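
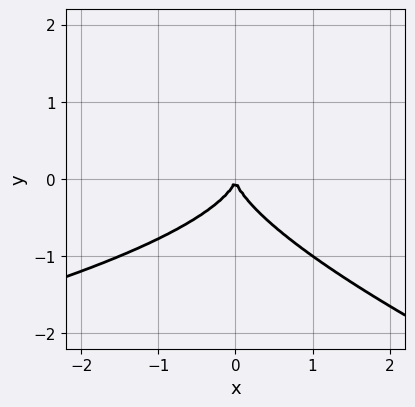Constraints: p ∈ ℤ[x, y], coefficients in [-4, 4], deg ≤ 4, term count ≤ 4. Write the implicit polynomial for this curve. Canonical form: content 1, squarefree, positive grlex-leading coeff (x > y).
x*y^2 + 3*y^3 + 2*x^2

1. Degree: no degree-2 curve has this shape, so deg p = 3.
2. Against the integer gridlines: it meets the x-axis at x = 0 (among the integer gridlines); it meets the y-axis at y = 0 (among the integer gridlines).
3. Together with the visible shape, these determine p as stated.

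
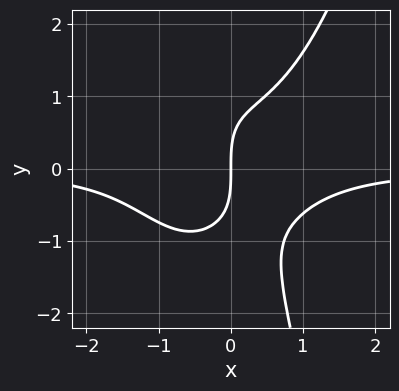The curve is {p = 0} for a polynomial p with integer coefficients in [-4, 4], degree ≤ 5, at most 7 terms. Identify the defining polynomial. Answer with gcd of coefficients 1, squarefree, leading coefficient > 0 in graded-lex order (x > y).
3*x^3*y + x^2*y - 2*x*y^2 - y^3 + 3*x

(a) deg p = 4.
(b) From the axis intercepts and sections: one x-axis crossing is at x = 0; it meets the y-axis at y = 0 (among the integer gridlines).
(c) Matching integer coefficients to the picture gives p.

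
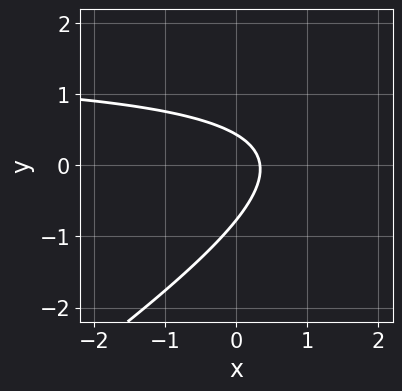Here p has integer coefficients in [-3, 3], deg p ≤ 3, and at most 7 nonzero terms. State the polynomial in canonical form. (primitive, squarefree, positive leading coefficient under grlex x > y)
1. The degree is 2 — a generic line meets the curve in up to 2 points.
2. Solving for integer coefficients yields p as stated.

2*x*y - 3*y^2 - 3*x - y + 1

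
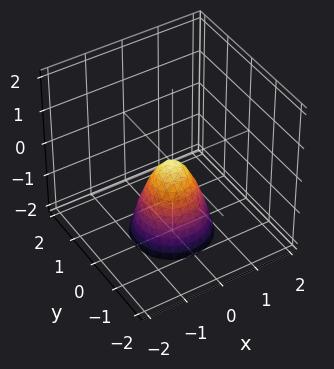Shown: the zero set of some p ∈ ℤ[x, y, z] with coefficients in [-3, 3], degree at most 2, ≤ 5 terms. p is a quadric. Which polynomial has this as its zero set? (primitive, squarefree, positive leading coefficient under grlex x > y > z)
First, deg p = 2. A single bowl opening along one axis; a quadric.
Next, by symmetry, the z-axis is an axis of rotation, so x and y enter only as x² + y².
Next, from the visible intercepts: it crosses the x-axis at the gridline x = 0; a circular section at z = -1 has radius between 0 and 1.
Finally, fitting integer coefficients to these (and the overall shape) gives p.

2*x^2 + 2*y^2 + z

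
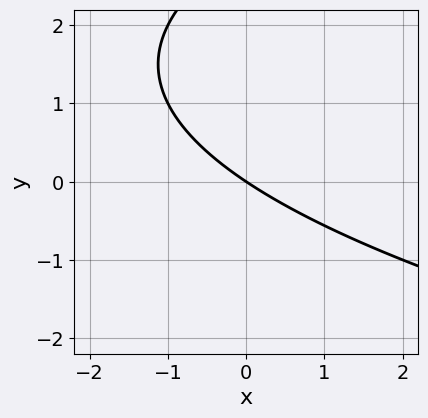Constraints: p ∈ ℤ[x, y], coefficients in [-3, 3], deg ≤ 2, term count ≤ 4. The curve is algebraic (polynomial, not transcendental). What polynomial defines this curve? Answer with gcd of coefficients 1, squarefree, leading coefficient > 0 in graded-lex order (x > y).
y^2 - 2*x - 3*y

1. Degree: no degree-1 curve has this shape, so deg p = 2.
2. Checking where it meets the axes: one y-axis crossing is at y = 0; it meets the x-axis at x = 0 (among the integer gridlines).
3. Solving for integer coefficients yields p as stated.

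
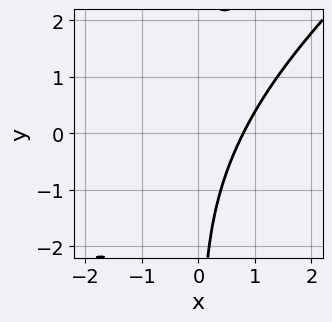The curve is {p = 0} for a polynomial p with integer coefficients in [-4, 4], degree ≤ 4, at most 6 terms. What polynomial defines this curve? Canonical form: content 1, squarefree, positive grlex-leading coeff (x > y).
2*x^3 - 3*x^2*y + x*y^2 - 1

The degree is 3 — the shape is more complex than any degree-2 curve.
Reading off the gridlines: the curve avoids every integer y-axis point in the box.
Fitting integer coefficients to these (and the overall shape) gives p.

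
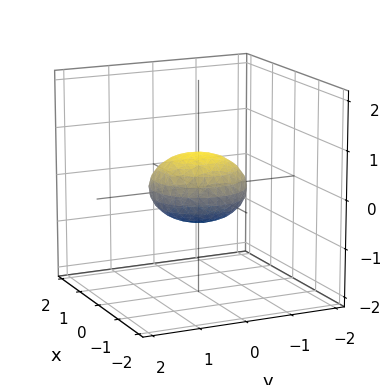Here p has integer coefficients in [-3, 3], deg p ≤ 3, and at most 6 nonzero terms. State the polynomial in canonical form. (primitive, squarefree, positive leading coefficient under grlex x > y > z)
1. deg p = 2. Bounded and convex; a quadric.
2. Symmetries: it's symmetric under z → −z, forcing even powers of z; the z-axis is an axis of rotation, so x and y enter only as x² + y².
3. From the visible intercepts: a circular section at z = 0 has radius exactly 1; among the integer gridlines, it crosses the x-axis at x ∈ {-1, 1}; the y-axis gridline crossings are at y ∈ {-1, 1}.
4. Assembling these constraints gives the stated polynomial.

x^2 + y^2 + 2*z^2 - 1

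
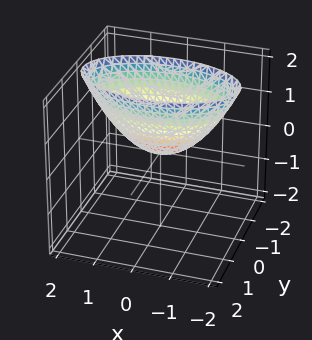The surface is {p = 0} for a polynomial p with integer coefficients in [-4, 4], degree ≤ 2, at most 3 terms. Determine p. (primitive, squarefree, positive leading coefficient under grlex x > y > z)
First, degree: a paraboloid; a quadric, so deg p = 2.
Next, symmetries: it's symmetric under y → −y, forcing even powers of y; mirror symmetry x ↦ −x ⇒ only even powers of x.
Then, observable constraints: one x-axis crossing is at x = 0; it meets the y-axis at y = 0 (among the integer gridlines).
Finally, putting this together gives p.

x^2 + 3*y^2 - 2*z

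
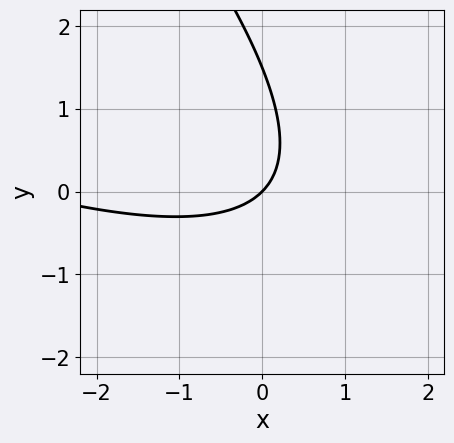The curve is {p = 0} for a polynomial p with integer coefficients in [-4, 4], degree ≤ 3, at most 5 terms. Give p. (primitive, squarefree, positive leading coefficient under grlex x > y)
x^2 + 3*x*y + 2*y^2 + 3*x - 3*y

First, degree: a generic line meets the curve in up to 2 points, so deg p = 2.
Then, from the axis intercepts and sections: it meets the x-axis at x = 0 (among the integer gridlines); it crosses the y-axis at the gridline y = 0.
Finally, putting this together gives p.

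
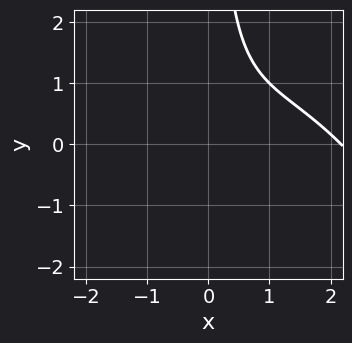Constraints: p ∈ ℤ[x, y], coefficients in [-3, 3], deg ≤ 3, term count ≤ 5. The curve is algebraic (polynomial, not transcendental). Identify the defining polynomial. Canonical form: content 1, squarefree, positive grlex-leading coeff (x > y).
x^3 - 2*x^2 + 3*x*y + x - 3

First, the degree is 3 — a generic line meets the curve in up to 3 points.
Next, observable constraints: it misses every integer gridline on the y-axis; no x-intercept at any integer in the box.
Finally, these observations pin down the coefficients.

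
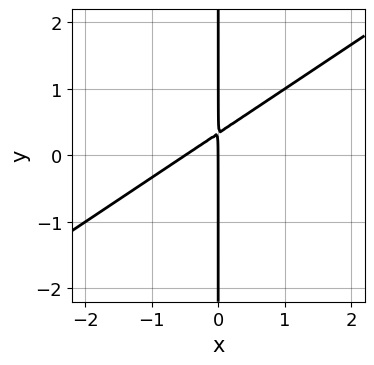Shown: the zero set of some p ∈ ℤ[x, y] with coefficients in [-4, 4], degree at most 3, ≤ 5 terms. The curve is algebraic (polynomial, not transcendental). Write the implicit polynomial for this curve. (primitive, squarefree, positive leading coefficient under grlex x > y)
1. deg p = 2. No degree-1 curve has this shape.
2. From the axis intercepts and sections: the visible y-axis segment lies entirely on the curve; one x-axis crossing is at x = 0.
3. Fitting integer coefficients to these (and the overall shape) gives p.

2*x^2 - 3*x*y + x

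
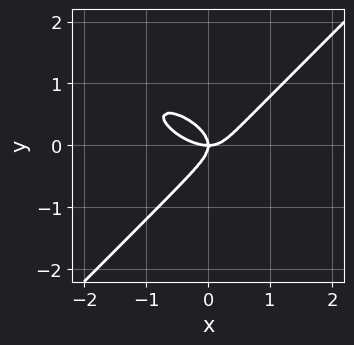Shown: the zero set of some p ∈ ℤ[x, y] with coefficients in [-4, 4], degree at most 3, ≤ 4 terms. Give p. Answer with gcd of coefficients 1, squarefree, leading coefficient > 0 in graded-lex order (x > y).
x^3 + x^2*y - 2*y^3 - x*y

(a) deg p = 3. A generic line meets the curve in up to 3 points.
(b) Observable constraints: one x-axis crossing is at x = 0; one y-axis crossing is at y = 0.
(c) Together with the visible shape, these determine p as stated.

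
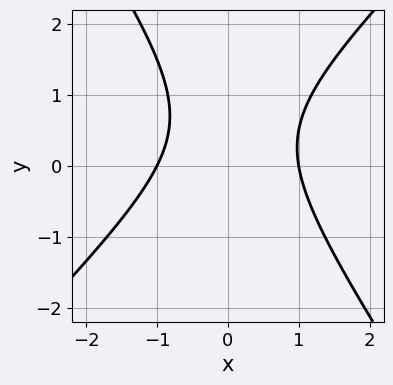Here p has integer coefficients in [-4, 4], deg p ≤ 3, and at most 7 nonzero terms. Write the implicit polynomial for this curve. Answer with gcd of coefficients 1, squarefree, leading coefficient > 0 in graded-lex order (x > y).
The degree is 2 — a generic line meets the curve in up to 2 points.
From the axis intercepts and sections: the curve avoids every integer y-axis point in the box; the x-axis gridline crossings are at x ∈ {-1, 1}.
The integer polynomial consistent with all of this is the stated p.

3*x^2 - x*y - 2*y^2 + 2*y - 3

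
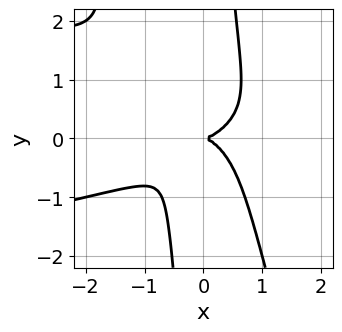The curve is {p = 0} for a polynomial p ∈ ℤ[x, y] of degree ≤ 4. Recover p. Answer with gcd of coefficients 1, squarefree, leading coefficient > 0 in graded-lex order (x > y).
3*x^2*y^2 + x*y^3 + 2*x^3 - x^2*y - 2*y^2

First, deg p = 4.
Then, from the axis intercepts and sections: it crosses the x-axis at the gridline x = 0; it meets the y-axis at y = 0 (among the integer gridlines).
Finally, the integer polynomial consistent with all of this is the stated p.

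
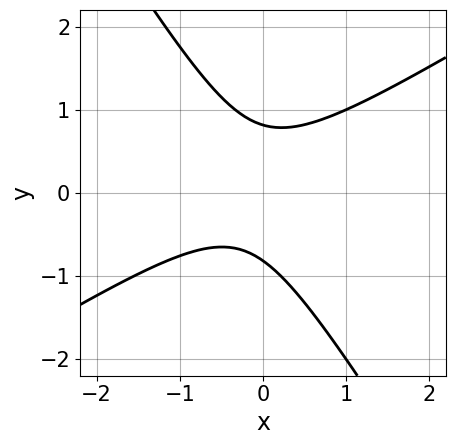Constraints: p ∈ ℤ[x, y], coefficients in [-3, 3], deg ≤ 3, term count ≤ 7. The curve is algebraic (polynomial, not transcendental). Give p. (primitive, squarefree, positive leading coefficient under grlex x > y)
3*x^2 - 3*x*y - 3*y^2 + x + 2

The degree is 2 — the shape is more complex than any degree-1 curve.
Observable constraints: no x-intercept at any integer in the box.
These observations pin down the coefficients.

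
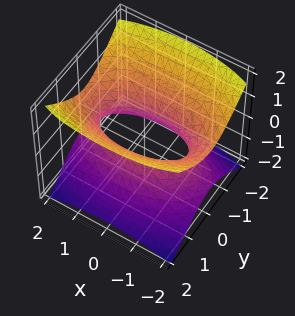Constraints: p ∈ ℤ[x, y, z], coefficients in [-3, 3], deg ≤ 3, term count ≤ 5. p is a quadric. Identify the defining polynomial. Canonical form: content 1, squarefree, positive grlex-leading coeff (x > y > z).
x^2 + 3*y^2 - 3*z^2 - 2

First, deg p = 2.
Next, symmetries: mirror symmetry y ↦ −y ⇒ only even powers of y; the z ↦ −z reflection is a symmetry, so z appears only in even powers; it's symmetric under x → −x, forcing even powers of x.
Next, from the visible intercepts: no z-intercept at any integer in the box.
Finally, fitting integer coefficients to these (and the overall shape) gives p.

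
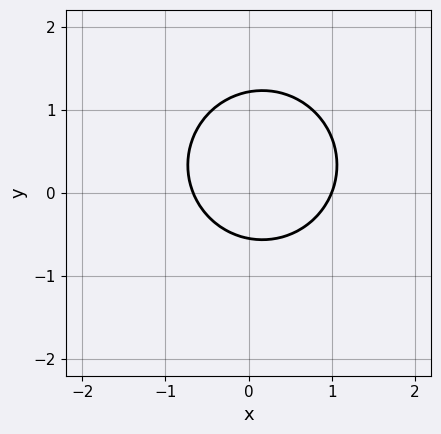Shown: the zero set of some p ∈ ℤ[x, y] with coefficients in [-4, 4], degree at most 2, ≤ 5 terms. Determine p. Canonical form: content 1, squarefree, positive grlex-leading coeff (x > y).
3*x^2 + 3*y^2 - x - 2*y - 2

The degree is 2 — the shape is more complex than any degree-1 curve.
Checking where it meets the axes: one x-axis crossing is at x = 1.
Assembling these constraints gives the stated polynomial.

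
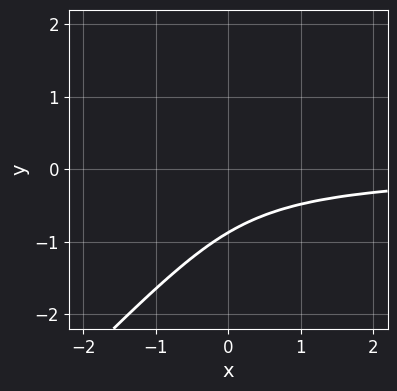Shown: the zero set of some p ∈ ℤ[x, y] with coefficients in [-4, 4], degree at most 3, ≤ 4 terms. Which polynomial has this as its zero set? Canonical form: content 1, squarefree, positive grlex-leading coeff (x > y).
3*x*y^2 - 3*y^3 - 2*x*y - 2

The degree is 3 — a generic line meets the curve in up to 3 points.
Checking where it meets the axes: the curve avoids every integer x-axis point in the box.
Solving for integer coefficients yields p as stated.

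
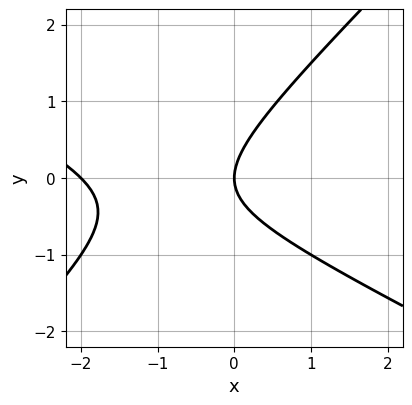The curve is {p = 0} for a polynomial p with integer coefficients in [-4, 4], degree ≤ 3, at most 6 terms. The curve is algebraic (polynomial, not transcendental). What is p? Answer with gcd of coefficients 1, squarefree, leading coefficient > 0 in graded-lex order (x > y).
x^2 + x*y - 2*y^2 + 2*x

1. Degree: the shape is more complex than any degree-1 curve, so deg p = 2.
2. From the axis intercepts and sections: one y-axis crossing is at y = 0; among the integer gridlines, it crosses the x-axis at x ∈ {-2, 0}.
3. Together with the visible shape, these determine p as stated.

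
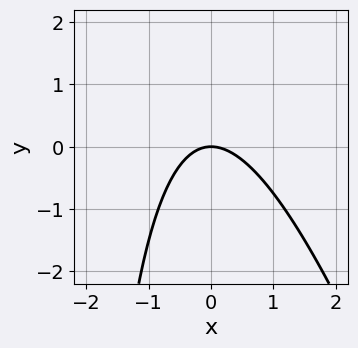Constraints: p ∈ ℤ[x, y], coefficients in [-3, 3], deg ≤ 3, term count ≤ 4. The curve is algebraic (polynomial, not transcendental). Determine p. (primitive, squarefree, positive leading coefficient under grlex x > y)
3*x^2 + x*y + 3*y

Degree: the shape is more complex than any degree-1 curve, so deg p = 2.
Reading off the gridlines: it crosses the y-axis at the gridline y = 0; one x-axis crossing is at x = 0.
Solving for integer coefficients yields p as stated.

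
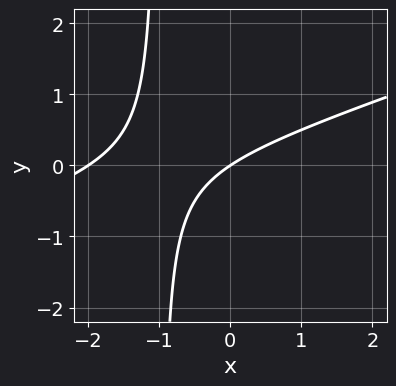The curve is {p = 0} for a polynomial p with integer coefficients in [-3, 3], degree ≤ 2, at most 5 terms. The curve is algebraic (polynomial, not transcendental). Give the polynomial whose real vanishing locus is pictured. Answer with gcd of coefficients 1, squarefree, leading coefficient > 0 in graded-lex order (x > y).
First, the degree is 2 — no degree-1 curve has this shape.
Next, from the axis intercepts and sections: among the integer gridlines, it crosses the x-axis at x ∈ {-2, 0}; it crosses the y-axis at the gridline y = 0.
Finally, the integer polynomial consistent with all of this is the stated p.

x^2 - 3*x*y + 2*x - 3*y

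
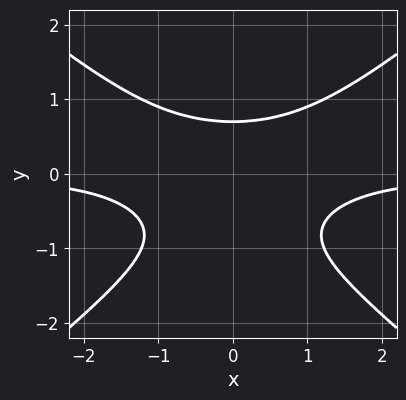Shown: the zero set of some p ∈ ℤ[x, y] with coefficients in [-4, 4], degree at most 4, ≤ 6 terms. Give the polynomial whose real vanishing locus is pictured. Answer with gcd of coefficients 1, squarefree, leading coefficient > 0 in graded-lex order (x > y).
2*x^2*y - 3*y^3 - 2*y^2 + 2

First, degree: no degree-2 curve has this shape, so deg p = 3.
Then, symmetries: the x ↦ −x reflection is a symmetry, so x appears only in even powers.
Then, checking where it meets the axes: the curve avoids every integer x-axis point in the box.
Finally, the integer polynomial consistent with all of this is the stated p.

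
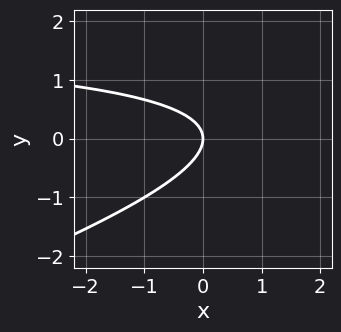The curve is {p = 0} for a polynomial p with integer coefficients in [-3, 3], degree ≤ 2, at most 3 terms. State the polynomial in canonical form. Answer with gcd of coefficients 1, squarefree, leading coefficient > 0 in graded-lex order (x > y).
x*y - 3*y^2 - 2*x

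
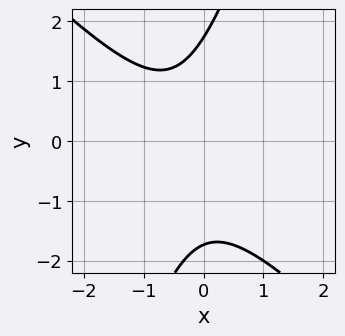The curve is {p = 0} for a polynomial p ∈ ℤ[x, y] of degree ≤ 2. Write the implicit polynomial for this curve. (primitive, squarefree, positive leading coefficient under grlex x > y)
3*x^2 + 2*x*y - y^2 + 2*x + 3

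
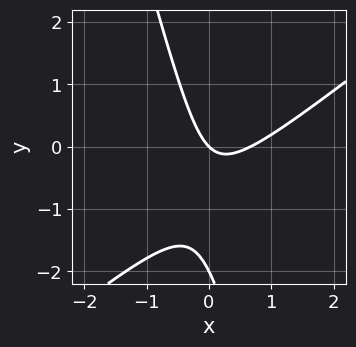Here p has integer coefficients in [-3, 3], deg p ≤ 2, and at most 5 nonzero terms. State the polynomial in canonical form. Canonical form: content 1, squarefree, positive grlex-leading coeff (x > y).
3*x^2 - 3*x*y - y^2 - 2*x - 2*y

First, deg p = 2. A generic line meets the curve in up to 2 points.
Then, observable constraints: among the integer gridlines, it crosses the y-axis at y ∈ {-2, 0}; it meets the x-axis at x = 0 (among the integer gridlines).
Finally, solving for integer coefficients yields p as stated.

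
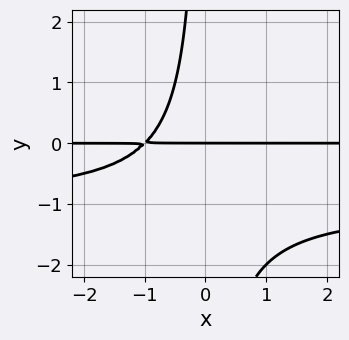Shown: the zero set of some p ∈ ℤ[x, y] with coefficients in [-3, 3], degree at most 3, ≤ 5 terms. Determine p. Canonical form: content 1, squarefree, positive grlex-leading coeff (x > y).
deg p = 3. No degree-2 curve has this shape.
Checking where it meets the axes: one y-axis crossing is at y = 0; every point of the x-axis in the box is on the curve.
The integer polynomial consistent with all of this is the stated p.

x*y^2 + x*y + y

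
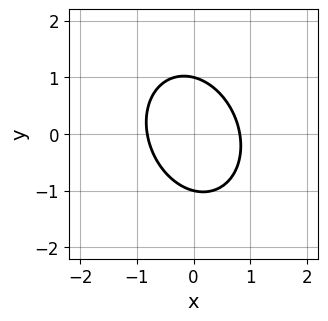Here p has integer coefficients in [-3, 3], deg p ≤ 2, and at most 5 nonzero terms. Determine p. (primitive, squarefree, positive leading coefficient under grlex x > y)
First, the degree is 2 — the shape is more complex than any degree-1 curve.
Next, reading off the gridlines: among the integer gridlines, it crosses the y-axis at y ∈ {-1, 1}.
Finally, fitting integer coefficients to these (and the overall shape) gives p.

3*x^2 + x*y + 2*y^2 - 2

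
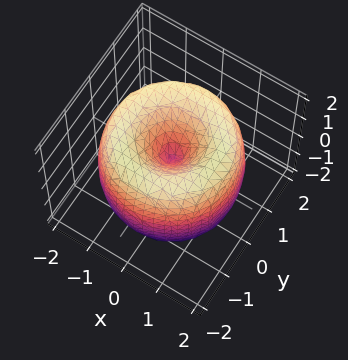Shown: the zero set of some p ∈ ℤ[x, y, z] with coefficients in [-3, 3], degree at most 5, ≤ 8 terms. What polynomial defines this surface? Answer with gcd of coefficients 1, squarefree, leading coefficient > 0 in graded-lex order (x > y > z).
x^4 + 2*x^2*y^2 + y^4 - 3*x^2 - 3*y^2 + z^2

First, the degree is 4 — the shape is more complex than any degree-3 surface.
Next, symmetry: every cross-section ⟂ z is a circle, so x, y appear only via x² + y².
Next, from the visible intercepts: one y-axis crossing is at y = 0; a circular section at z = 0 has radius between 1 and 2; it crosses the x-axis at the gridline x = 0.
Finally, matching integer coefficients to the picture gives p.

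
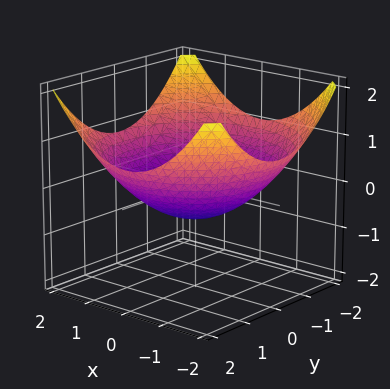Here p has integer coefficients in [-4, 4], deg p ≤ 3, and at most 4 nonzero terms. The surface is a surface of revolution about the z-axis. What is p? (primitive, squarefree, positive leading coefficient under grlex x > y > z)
x^2 + y^2 - 3*z - 2

(a) Degree: the shape is more complex than any degree-1 surface, so deg p = 2.
(b) By symmetry, the surface is invariant under rotation about z: p = q(x² + y², z).
(c) Observable constraints: a circular section at z = 0 has radius between 1 and 2.
(d) Solving for integer coefficients yields p as stated.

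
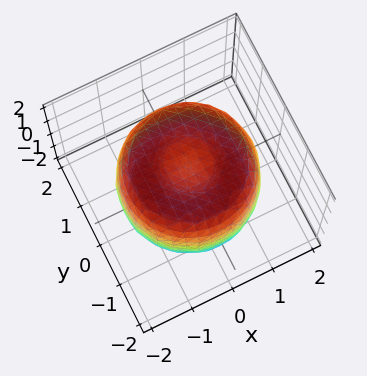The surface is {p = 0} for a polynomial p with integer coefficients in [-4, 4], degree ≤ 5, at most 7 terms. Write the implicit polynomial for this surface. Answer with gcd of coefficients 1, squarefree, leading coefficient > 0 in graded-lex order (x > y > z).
The degree is 4 — no degree-3 surface has this shape.
Symmetries: the z-axis is an axis of rotation, so x and y enter only as x² + y².
Against the integer gridlines: among the integer gridlines, it crosses the z-axis at z ∈ {-1, 1}; a circular section at z = 1 has radius between 1 and 2.
These observations pin down the coefficients.

x^4 + 2*x^2*y^2 + y^4 - 2*x^2 - 2*y^2 + z^2 - 1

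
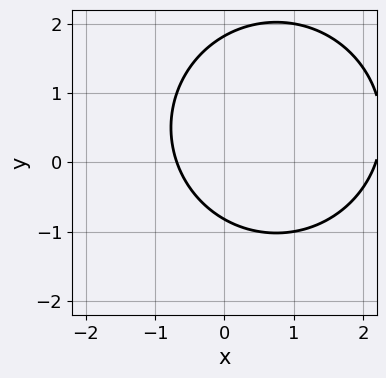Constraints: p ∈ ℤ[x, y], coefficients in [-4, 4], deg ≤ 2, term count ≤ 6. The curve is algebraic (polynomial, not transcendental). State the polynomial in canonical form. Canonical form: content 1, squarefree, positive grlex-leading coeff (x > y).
2*x^2 + 2*y^2 - 3*x - 2*y - 3

deg p = 2.
Matching integer coefficients to the picture gives p.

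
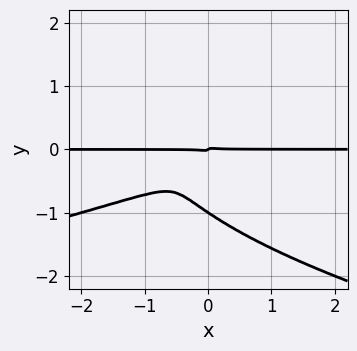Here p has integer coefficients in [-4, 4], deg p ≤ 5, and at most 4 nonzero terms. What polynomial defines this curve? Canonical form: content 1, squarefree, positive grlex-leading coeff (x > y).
(a) deg p = 4. No degree-3 curve has this shape.
(b) From the visible intercepts: the y-axis gridline crossings are at y ∈ {-1, 0}; every point of the x-axis in the box is on the curve.
(c) These observations pin down the coefficients.

3*y^4 + x^2*y - 2*x*y^2 + 3*y^3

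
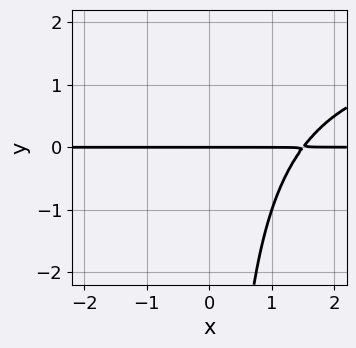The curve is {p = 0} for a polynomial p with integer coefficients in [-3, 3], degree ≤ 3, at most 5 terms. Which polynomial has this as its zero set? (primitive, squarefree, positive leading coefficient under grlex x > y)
First, degree: a generic line meets the curve in up to 3 points, so deg p = 3.
Next, from the axis intercepts and sections: it meets the y-axis at y = 0 (among the integer gridlines); the visible x-axis segment lies entirely on the curve.
Finally, solving for integer coefficients yields p as stated.

x*y^2 - 2*x*y + 3*y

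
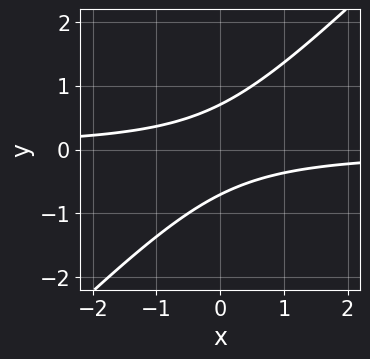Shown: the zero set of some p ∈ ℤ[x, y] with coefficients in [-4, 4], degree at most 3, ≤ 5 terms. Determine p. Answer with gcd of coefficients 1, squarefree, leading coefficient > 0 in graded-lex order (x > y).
deg p = 2.
Against the integer gridlines: the curve avoids every integer x-axis point in the box.
Together with the visible shape, these determine p as stated.

2*x*y - 2*y^2 + 1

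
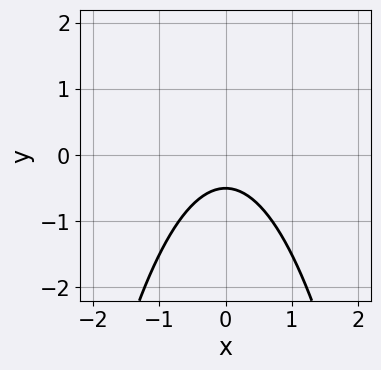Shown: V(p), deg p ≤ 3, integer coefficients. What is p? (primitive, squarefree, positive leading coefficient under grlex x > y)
2*x^2 + 2*y + 1

Degree: the shape is more complex than any degree-1 curve, so deg p = 2.
Symmetries: mirror symmetry x ↦ −x ⇒ only even powers of x.
Against the integer gridlines: the curve avoids every integer x-axis point in the box.
The integer polynomial consistent with all of this is the stated p.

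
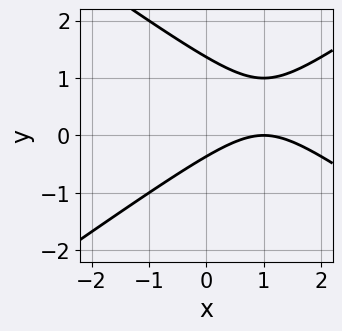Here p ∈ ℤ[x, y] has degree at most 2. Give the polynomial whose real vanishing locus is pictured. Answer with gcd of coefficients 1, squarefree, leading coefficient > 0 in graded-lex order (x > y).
1. deg p = 2. A generic line meets the curve in up to 2 points.
2. From the visible intercepts: it meets the x-axis at x = 1 (among the integer gridlines).
3. Fitting integer coefficients to these (and the overall shape) gives p.

x^2 - 2*y^2 - 2*x + 2*y + 1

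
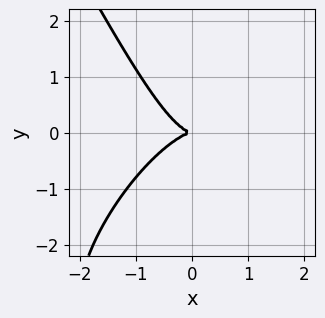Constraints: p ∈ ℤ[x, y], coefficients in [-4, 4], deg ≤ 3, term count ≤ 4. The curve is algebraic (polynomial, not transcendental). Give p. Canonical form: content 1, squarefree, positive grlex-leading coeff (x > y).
Degree: a generic line meets the curve in up to 3 points, so deg p = 3.
From the axis intercepts and sections: it crosses the x-axis at the gridline x = 0; it meets the y-axis at y = 0 (among the integer gridlines).
Matching integer coefficients to the picture gives p.

3*x^3 - 2*x^2*y + y^3 + 3*y^2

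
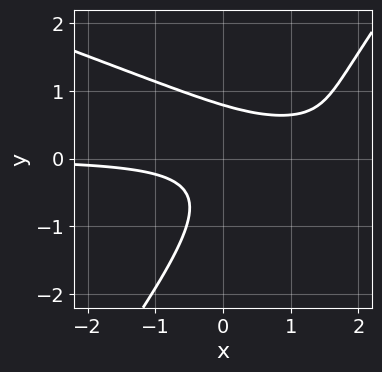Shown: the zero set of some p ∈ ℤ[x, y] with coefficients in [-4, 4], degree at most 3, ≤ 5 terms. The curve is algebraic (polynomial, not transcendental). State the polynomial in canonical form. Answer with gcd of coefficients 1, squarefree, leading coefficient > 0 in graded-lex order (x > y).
Degree: a generic line meets the curve in up to 3 points, so deg p = 3.
Against the integer gridlines: it misses every integer gridline on the x-axis.
These observations pin down the coefficients.

x^2*y + 2*x*y^2 - 2*y^3 - 3*x*y + 1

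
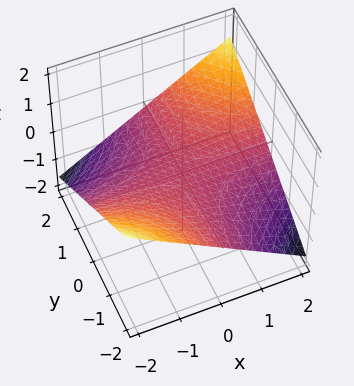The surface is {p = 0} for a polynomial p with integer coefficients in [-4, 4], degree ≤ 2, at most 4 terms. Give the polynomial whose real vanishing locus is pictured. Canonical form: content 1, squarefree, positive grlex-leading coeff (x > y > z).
(a) deg p = 2. A saddle surface; a quadric.
(b) Checking where it meets the axes: it crosses the z-axis at the gridline z = 0; the visible y-axis segment lies entirely on the surface; the visible x-axis segment lies entirely on the surface.
(c) Solving for integer coefficients yields p as stated.

x*y - 3*z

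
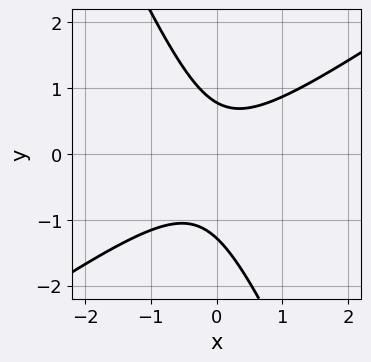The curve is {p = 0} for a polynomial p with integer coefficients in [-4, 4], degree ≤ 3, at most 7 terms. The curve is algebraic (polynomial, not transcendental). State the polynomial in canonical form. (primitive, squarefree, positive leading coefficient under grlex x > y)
3*x^2 - 3*x*y - 2*y^2 - y + 2

1. deg p = 2. The shape is more complex than any degree-1 curve.
2. Observable constraints: the curve avoids every integer x-axis point in the box.
3. These observations pin down the coefficients.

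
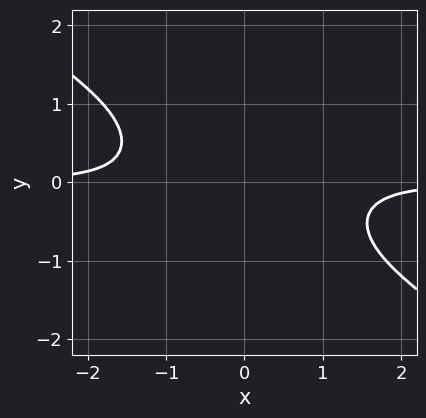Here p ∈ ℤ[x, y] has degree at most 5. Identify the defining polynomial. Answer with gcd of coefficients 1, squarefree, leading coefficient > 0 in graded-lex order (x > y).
1. deg p = 4.
2. Against the integer gridlines: the curve avoids every integer y-axis point in the box; no x-intercept at any integer in the box.
3. Assembling these constraints gives the stated polynomial.

2*x^3*y + 3*x^2*y^2 + 2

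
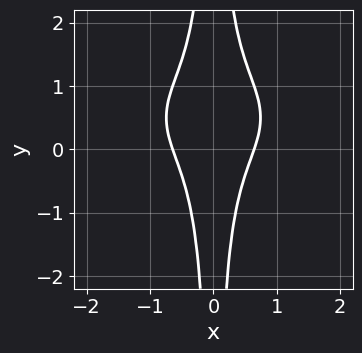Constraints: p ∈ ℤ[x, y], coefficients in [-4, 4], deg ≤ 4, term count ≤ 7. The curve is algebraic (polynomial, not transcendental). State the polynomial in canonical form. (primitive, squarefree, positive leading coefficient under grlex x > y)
x^4 + 3*x^2*y^2 - 3*x^2*y + 2*x^2 - 1

First, deg p = 4. No degree-3 curve has this shape.
Next, symmetries: the x ↦ −x reflection is a symmetry, so x appears only in even powers.
Then, from the axis intercepts and sections: it misses every integer gridline on the y-axis.
Finally, matching integer coefficients to the picture gives p.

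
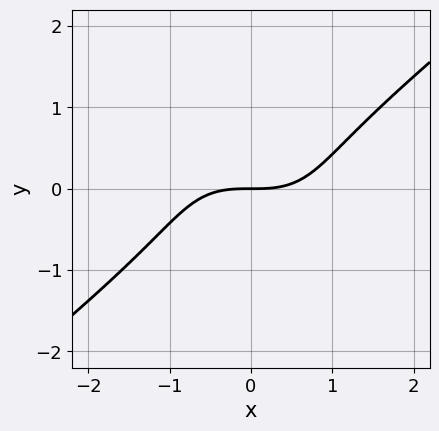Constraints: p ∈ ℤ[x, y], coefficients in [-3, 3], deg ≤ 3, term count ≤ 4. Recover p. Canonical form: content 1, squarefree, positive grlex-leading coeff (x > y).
1. deg p = 3. The shape is more complex than any degree-2 curve.
2. From the visible intercepts: it crosses the x-axis at the gridline x = 0; it meets the y-axis at y = 0 (among the integer gridlines).
3. The integer polynomial consistent with all of this is the stated p.

x^3 - 2*y^3 - 2*y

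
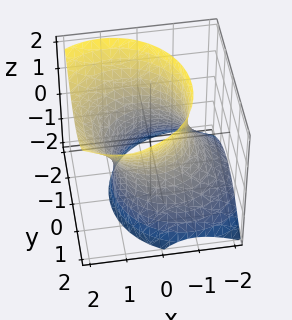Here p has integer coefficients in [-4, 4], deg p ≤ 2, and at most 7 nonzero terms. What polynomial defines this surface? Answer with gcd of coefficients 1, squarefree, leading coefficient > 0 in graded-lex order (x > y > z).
(a) Degree: a generic line meets the surface in up to 2 points, so deg p = 2.
(b) From the visible intercepts: it misses every integer gridline on the z-axis.
(c) These observations pin down the coefficients.

2*x^2 - 2*x*z + 2*y^2 - z^2 - 3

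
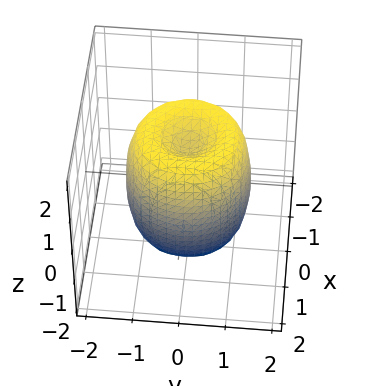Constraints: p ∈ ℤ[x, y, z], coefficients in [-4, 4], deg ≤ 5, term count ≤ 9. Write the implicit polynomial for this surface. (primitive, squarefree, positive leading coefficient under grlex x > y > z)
1. deg p = 4. A generic line meets the surface in up to 4 points.
2. By symmetry, every cross-section ⟂ z is a circle, so x, y appear only via x² + y².
3. Reading off the gridlines: a circular section at z = 0 has radius between 1 and 2; among the integer gridlines, it crosses the z-axis at z ∈ {-1, 1}.
4. Solving for integer coefficients yields p as stated.

2*x^4 + 4*x^2*y^2 + 2*y^4 - 3*x^2 - 3*y^2 + z^2 - 1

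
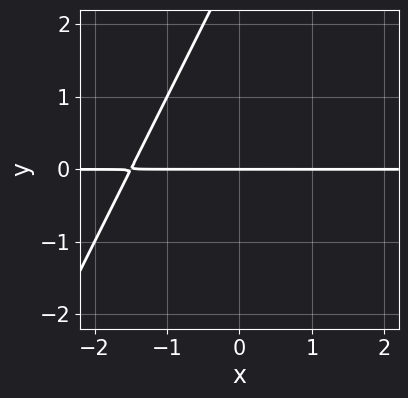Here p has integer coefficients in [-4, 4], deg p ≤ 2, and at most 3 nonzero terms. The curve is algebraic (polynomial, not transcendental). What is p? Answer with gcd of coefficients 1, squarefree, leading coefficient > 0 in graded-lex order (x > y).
2*x*y - y^2 + 3*y

(a) The degree is 2 — a generic line meets the curve in up to 2 points.
(b) From the axis intercepts and sections: it crosses the y-axis at the gridline y = 0; every point of the x-axis in the box is on the curve.
(c) Assembling these constraints gives the stated polynomial.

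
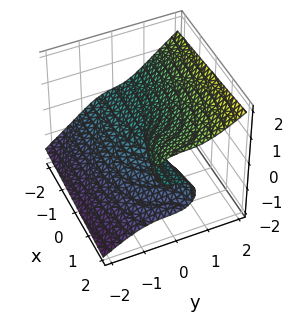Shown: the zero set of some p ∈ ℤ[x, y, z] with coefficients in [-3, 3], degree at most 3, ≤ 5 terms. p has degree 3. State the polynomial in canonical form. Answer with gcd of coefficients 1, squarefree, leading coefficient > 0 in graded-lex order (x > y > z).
Degree: no degree-2 surface has this shape, so deg p = 3.
Observable constraints: one y-axis crossing is at y = 0; the visible x-axis segment lies entirely on the surface; one z-axis crossing is at z = 0.
Solving for integer coefficients yields p as stated.

3*y^3 - 2*y^2*z - 3*z^3 + 2*x*z + y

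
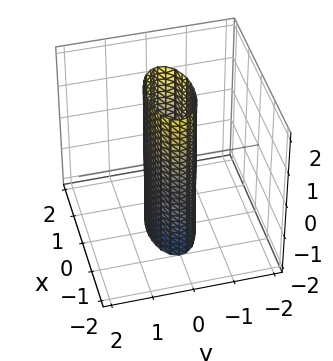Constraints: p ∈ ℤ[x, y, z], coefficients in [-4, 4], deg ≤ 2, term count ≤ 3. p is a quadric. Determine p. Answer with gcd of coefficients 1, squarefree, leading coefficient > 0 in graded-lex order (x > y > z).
(a) Degree: constant cross-section along one axis; a quadric, so deg p = 2.
(b) Symmetries: it's symmetric under z → −z, forcing even powers of z; the y ↦ −y reflection is a symmetry, so y appears only in even powers; it's symmetric under x → −x, forcing even powers of x.
(c) Observable constraints: the surface avoids every integer z-axis point in the box; the x-axis gridline crossings are at x ∈ {-1, 1}.
(d) These observations pin down the coefficients.

x^2 + 3*y^2 - 1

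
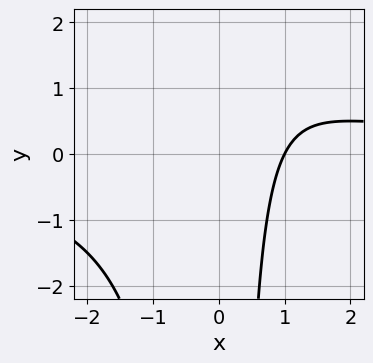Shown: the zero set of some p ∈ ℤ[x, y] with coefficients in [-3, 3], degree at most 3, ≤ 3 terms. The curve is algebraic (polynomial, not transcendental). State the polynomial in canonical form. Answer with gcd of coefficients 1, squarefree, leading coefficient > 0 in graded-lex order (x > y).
deg p = 3. A generic line meets the curve in up to 3 points.
From the axis intercepts and sections: it misses every integer gridline on the y-axis; it crosses the x-axis at the gridline x = 1.
These observations pin down the coefficients.

x^2*y - 2*x + 2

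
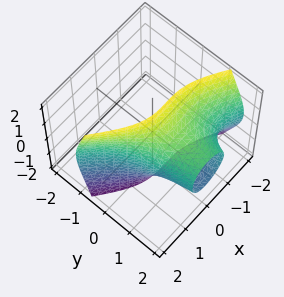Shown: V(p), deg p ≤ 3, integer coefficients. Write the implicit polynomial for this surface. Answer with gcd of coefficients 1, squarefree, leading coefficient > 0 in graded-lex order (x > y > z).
2*x^3 + 3*x^2*y + 2*y*z^2 - 3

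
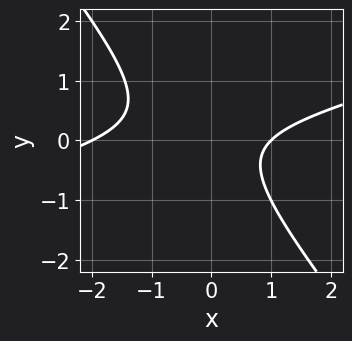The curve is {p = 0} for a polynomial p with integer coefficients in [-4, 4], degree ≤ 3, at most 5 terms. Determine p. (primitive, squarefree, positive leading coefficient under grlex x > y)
1. deg p = 2. The shape is more complex than any degree-1 curve.
2. Reading off the gridlines: among the integer gridlines, it crosses the x-axis at x ∈ {-2, 1}; no y-intercept at any integer in the box.
3. Matching integer coefficients to the picture gives p.

x^2 - 3*x*y - 3*y^2 + x - 2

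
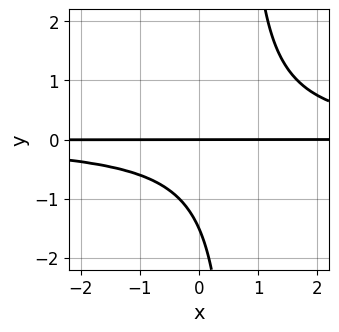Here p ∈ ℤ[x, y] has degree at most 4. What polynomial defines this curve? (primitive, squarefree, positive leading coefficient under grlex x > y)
First, degree: a generic line meets the curve in up to 3 points, so deg p = 3.
Next, reading off the gridlines: every point of the x-axis in the box is on the curve; it meets the y-axis at y = 0 (among the integer gridlines).
Finally, these observations pin down the coefficients.

3*x*y^2 - 2*y^2 - 3*y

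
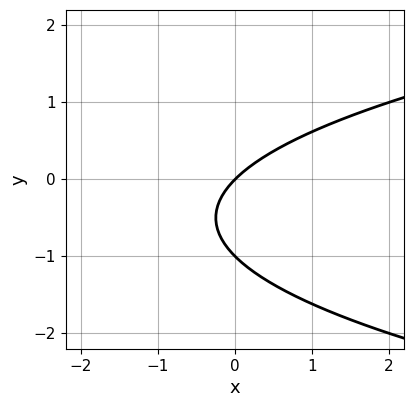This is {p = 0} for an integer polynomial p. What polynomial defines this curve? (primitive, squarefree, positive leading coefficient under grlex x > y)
deg p = 2. A generic line meets the curve in up to 2 points.
Reading off the gridlines: one x-axis crossing is at x = 0; the y-axis gridline crossings are at y ∈ {-1, 0}.
These observations pin down the coefficients.

y^2 - x + y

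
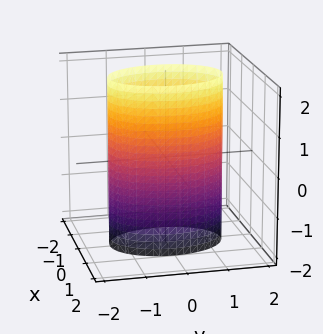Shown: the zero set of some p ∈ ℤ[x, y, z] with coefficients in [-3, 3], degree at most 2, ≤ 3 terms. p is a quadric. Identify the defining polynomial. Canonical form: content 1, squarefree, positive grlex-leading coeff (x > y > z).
2*x^2 + y^2 - 2

(a) The degree is 2 — constant cross-section along one axis; a quadric.
(b) Symmetries: mirror symmetry y ↦ −y ⇒ only even powers of y; mirror symmetry x ↦ −x ⇒ only even powers of x; the z ↦ −z reflection is a symmetry, so z appears only in even powers.
(c) Observable constraints: among the integer gridlines, it crosses the x-axis at x ∈ {-1, 1}; the surface avoids every integer z-axis point in the box.
(d) The integer polynomial consistent with all of this is the stated p.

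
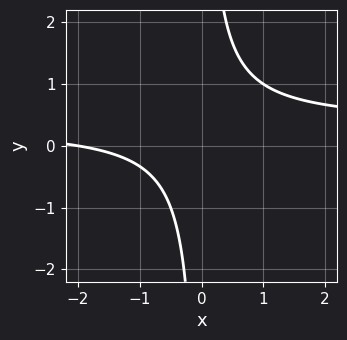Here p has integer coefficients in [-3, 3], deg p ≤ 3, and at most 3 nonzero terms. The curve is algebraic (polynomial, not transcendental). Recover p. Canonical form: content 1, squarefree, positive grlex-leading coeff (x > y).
3*x*y - x - 2

Degree: a generic line meets the curve in up to 2 points, so deg p = 2.
Against the integer gridlines: it meets the x-axis at x = -2 (among the integer gridlines); it misses every integer gridline on the y-axis.
Together with the visible shape, these determine p as stated.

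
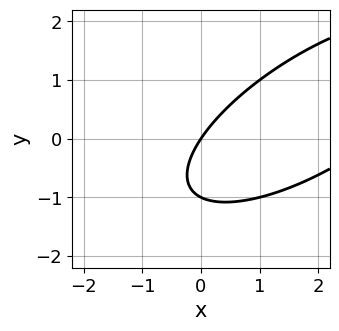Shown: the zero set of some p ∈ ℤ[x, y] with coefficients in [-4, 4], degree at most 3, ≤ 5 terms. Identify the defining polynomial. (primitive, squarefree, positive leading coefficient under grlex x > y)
x^2 - 2*x*y + 2*y^2 - 3*x + 2*y

(a) The degree is 2 — the shape is more complex than any degree-1 curve.
(b) Reading off the gridlines: one x-axis crossing is at x = 0; the y-axis gridline crossings are at y ∈ {-1, 0}.
(c) Assembling these constraints gives the stated polynomial.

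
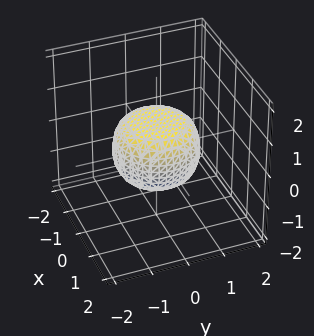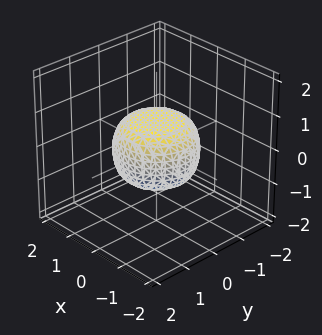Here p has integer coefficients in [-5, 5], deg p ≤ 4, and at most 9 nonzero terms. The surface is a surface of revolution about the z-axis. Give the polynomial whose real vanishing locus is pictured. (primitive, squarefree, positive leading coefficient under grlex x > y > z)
First, degree: no degree-3 surface has this shape, so deg p = 4.
Then, by symmetry, every cross-section ⟂ z is a circle, so x, y appear only via x² + y².
Then, reading off the gridlines: a circular section at z = 0 has radius between 1 and 2.
Finally, fitting integer coefficients to these (and the overall shape) gives p.

2*x^4 + 4*x^2*y^2 + 2*y^4 - x^2 - y^2 + 3*z^2 - 2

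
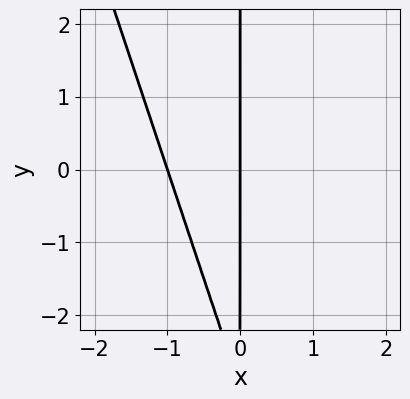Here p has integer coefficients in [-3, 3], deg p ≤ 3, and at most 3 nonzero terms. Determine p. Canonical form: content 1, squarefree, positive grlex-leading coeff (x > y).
1. Degree: the shape is more complex than any degree-1 curve, so deg p = 2.
2. Checking where it meets the axes: every point of the y-axis in the box is on the curve; the x-axis gridline crossings are at x ∈ {-1, 0}.
3. Solving for integer coefficients yields p as stated.

3*x^2 + x*y + 3*x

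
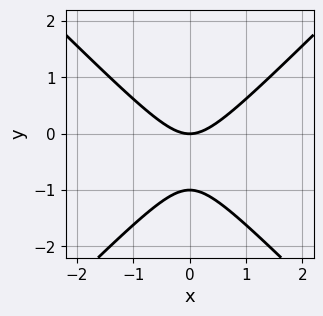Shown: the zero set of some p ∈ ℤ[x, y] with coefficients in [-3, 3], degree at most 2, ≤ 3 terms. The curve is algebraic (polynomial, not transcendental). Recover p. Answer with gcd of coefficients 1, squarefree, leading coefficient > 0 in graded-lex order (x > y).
x^2 - y^2 - y

First, deg p = 2. The shape is more complex than any degree-1 curve.
Then, symmetries: it's symmetric under x → −x, forcing even powers of x.
Next, observable constraints: among the integer gridlines, it crosses the y-axis at y ∈ {-1, 0}; one x-axis crossing is at x = 0.
Finally, the integer polynomial consistent with all of this is the stated p.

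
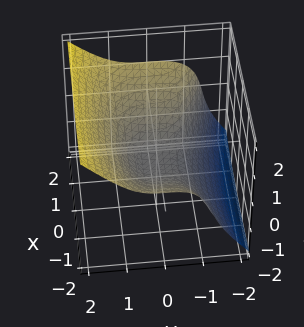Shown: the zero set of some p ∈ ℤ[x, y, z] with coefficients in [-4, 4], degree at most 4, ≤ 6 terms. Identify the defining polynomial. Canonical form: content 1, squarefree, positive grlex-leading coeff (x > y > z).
2*y^3 - 2*z^3 + x^2 + x - 3*z

First, the degree is 3 — the shape is more complex than any degree-2 surface.
Then, checking where it meets the axes: it crosses the z-axis at the gridline z = 0; one y-axis crossing is at y = 0; the x-axis gridline crossings are at x ∈ {-1, 0}.
Finally, solving for integer coefficients yields p as stated.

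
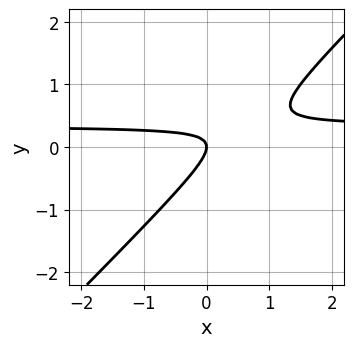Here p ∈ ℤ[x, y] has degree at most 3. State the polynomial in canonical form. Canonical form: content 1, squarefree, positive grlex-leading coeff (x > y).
3*x*y - 3*y^2 - x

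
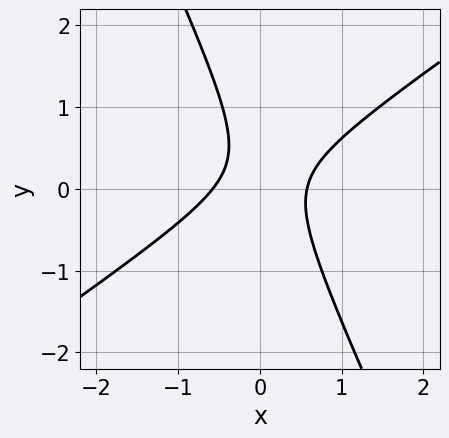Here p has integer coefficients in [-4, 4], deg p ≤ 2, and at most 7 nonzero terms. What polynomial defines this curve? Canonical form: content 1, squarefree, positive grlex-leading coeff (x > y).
3*x^2 - 3*x*y - 2*y^2 + y - 1

1. deg p = 2. No degree-1 curve has this shape.
2. From the visible intercepts: no y-intercept at any integer in the box.
3. Solving for integer coefficients yields p as stated.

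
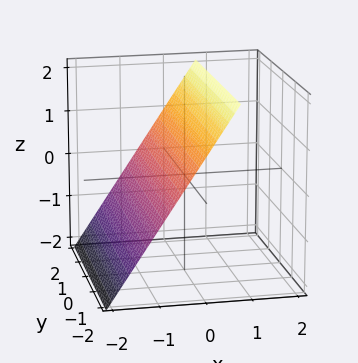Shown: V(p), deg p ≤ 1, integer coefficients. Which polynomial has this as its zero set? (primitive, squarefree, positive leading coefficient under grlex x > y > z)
3*x - 2*z + 2

(a) Degree: every cross-section is a straight line — this is a plane, so deg p = 1.
(b) Reading off the gridlines: no y-intercept at any integer in the box; one z-axis crossing is at z = 1.
(c) Matching integer coefficients to the picture gives p.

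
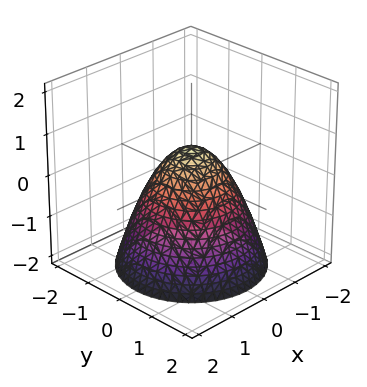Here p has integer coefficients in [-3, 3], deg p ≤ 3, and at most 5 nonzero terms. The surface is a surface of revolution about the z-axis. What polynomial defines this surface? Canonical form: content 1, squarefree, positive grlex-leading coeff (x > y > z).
1. deg p = 2. The shape is more complex than any degree-1 surface.
2. By symmetry, the surface is invariant under rotation about z: p = q(x² + y², z).
3. From the axis intercepts and sections: a circular section at z = -1 has radius between 1 and 2.
4. These observations pin down the coefficients.

3*x^2 + 3*y^2 + 3*z - 2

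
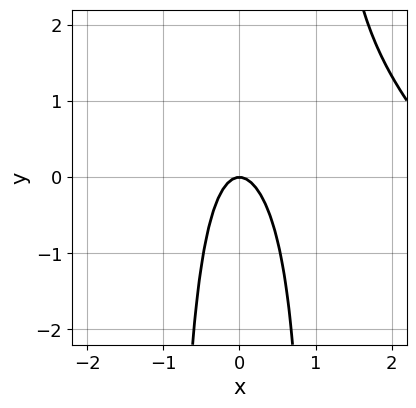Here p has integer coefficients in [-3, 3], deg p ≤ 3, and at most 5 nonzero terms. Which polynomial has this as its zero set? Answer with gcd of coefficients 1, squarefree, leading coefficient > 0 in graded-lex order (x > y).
x^3 + x^2*y - 3*x^2 - y

(a) deg p = 3.
(b) From the axis intercepts and sections: it crosses the x-axis at the gridline x = 0; it meets the y-axis at y = 0 (among the integer gridlines).
(c) These observations pin down the coefficients.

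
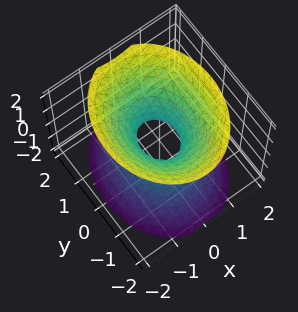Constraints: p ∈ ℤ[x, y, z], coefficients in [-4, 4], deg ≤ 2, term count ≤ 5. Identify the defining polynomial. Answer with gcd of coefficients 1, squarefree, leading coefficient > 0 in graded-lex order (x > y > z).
3*x^2 + 2*y^2 - 2*z^2 - 1

First, the degree is 2 — one connected sheet with a waist; a quadric.
Then, symmetries: the y ↦ −y reflection is a symmetry, so y appears only in even powers; mirror symmetry x ↦ −x ⇒ only even powers of x; it's symmetric under z → −z, forcing even powers of z.
Then, against the integer gridlines: the surface avoids every integer z-axis point in the box.
Finally, matching integer coefficients to the picture gives p.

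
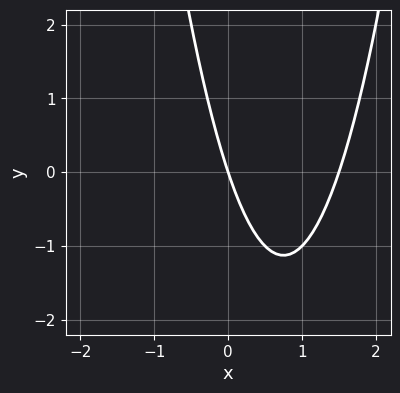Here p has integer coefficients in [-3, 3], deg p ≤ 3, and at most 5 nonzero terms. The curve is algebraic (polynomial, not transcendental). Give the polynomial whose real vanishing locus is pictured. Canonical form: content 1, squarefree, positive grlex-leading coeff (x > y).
1. Degree: no degree-1 curve has this shape, so deg p = 2.
2. Observable constraints: it crosses the x-axis at the gridline x = 0; it crosses the y-axis at the gridline y = 0.
3. The integer polynomial consistent with all of this is the stated p.

2*x^2 - 3*x - y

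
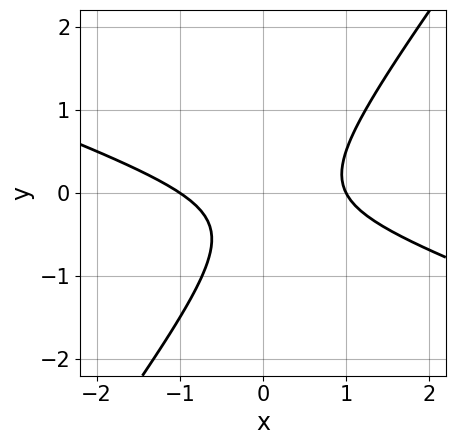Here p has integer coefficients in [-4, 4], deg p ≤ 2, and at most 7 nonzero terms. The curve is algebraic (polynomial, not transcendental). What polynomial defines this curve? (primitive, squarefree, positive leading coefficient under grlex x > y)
x^2 + 2*x*y - 2*y^2 - y - 1

1. Degree: the shape is more complex than any degree-1 curve, so deg p = 2.
2. Against the integer gridlines: among the integer gridlines, it crosses the x-axis at x ∈ {-1, 1}; it misses every integer gridline on the y-axis.
3. Solving for integer coefficients yields p as stated.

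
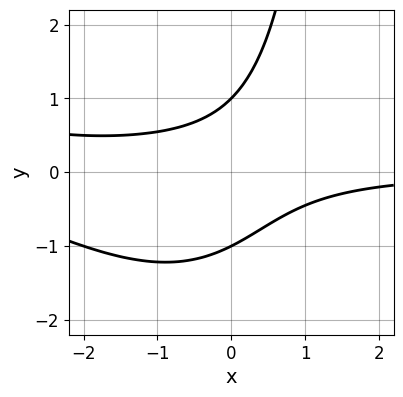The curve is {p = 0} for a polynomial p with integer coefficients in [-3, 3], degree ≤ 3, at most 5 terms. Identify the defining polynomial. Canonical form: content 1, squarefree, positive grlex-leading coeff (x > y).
x^2*y + x*y^2 + 3*x*y - 2*y^2 + 2

(a) The degree is 3 — no degree-2 curve has this shape.
(b) Against the integer gridlines: the y-axis gridline crossings are at y ∈ {-1, 1}; no x-intercept at any integer in the box.
(c) Fitting integer coefficients to these (and the overall shape) gives p.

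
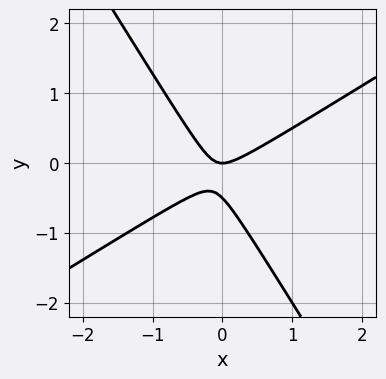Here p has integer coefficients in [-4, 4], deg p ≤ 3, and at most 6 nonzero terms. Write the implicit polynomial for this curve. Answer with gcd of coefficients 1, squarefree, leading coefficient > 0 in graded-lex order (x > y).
2*x^2 - 2*x*y - 2*y^2 - y

First, deg p = 2. A generic line meets the curve in up to 2 points.
Next, from the visible intercepts: it meets the y-axis at y = 0 (among the integer gridlines); one x-axis crossing is at x = 0.
Finally, putting this together gives p.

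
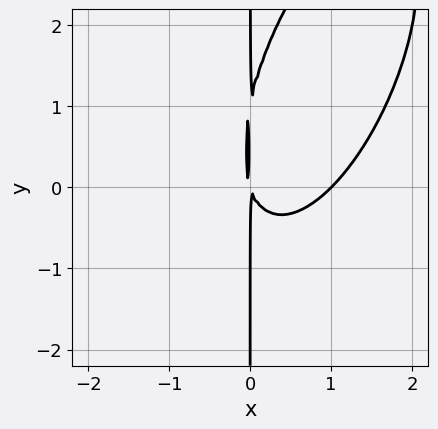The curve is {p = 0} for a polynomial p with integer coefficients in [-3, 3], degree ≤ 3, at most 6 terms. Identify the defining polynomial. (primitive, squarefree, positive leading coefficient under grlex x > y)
(a) Degree: the shape is more complex than any degree-2 curve, so deg p = 3.
(b) From the axis intercepts and sections: every point of the y-axis in the box is on the curve; it meets the x-axis at x = 1 (among the integer gridlines).
(c) Together with the visible shape, these determine p as stated.

3*x^3 - 2*x^2*y + x*y^2 - 3*x^2 - x*y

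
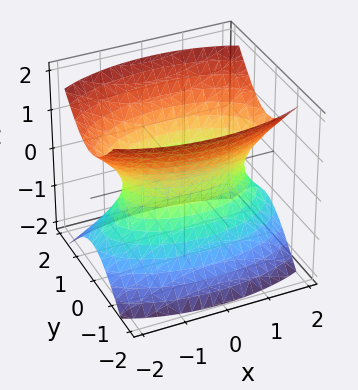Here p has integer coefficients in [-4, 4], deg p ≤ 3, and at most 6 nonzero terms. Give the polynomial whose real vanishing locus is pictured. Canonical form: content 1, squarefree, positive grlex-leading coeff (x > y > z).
First, the degree is 2 — one connected sheet with a waist; a quadric.
Then, symmetries: it's symmetric under z → −z, forcing even powers of z; mirror symmetry x ↦ −x ⇒ only even powers of x; mirror symmetry y ↦ −y ⇒ only even powers of y.
Next, checking where it meets the axes: no z-intercept at any integer in the box.
Finally, assembling these constraints gives the stated polynomial.

x^2 + 3*y^2 - 2*z^2 - 2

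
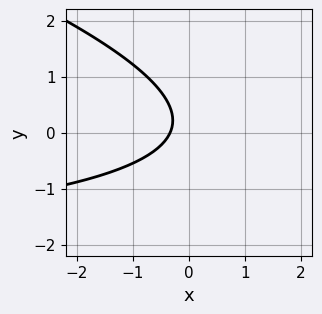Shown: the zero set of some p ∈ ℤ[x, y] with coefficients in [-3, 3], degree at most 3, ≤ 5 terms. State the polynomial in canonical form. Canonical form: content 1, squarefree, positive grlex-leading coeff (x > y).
x*y + 3*y^2 + 3*x - y + 1

First, deg p = 2.
Then, observable constraints: it misses every integer gridline on the y-axis.
Finally, solving for integer coefficients yields p as stated.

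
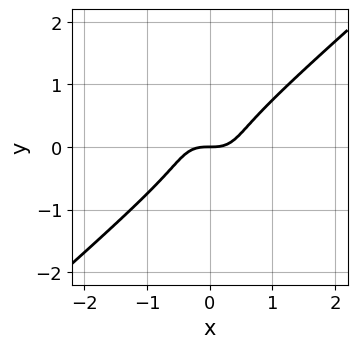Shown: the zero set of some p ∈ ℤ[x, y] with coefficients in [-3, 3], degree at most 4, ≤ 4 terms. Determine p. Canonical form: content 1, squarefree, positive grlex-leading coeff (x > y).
deg p = 3.
From the axis intercepts and sections: it meets the x-axis at x = 0 (among the integer gridlines); it crosses the y-axis at the gridline y = 0.
Matching integer coefficients to the picture gives p.

2*x^3 - 3*y^3 - y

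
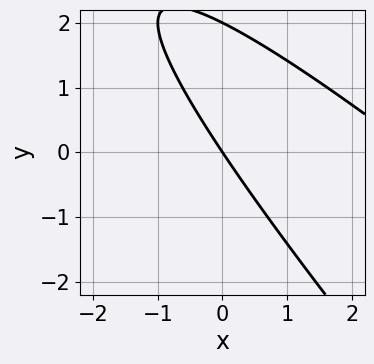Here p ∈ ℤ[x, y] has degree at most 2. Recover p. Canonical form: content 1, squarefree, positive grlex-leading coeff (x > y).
x^2 + 2*x*y + y^2 - 3*x - 2*y

1. The degree is 2 — a generic line meets the curve in up to 2 points.
2. Reading off the gridlines: among the integer gridlines, it crosses the y-axis at y ∈ {0, 2}; one x-axis crossing is at x = 0.
3. Putting this together gives p.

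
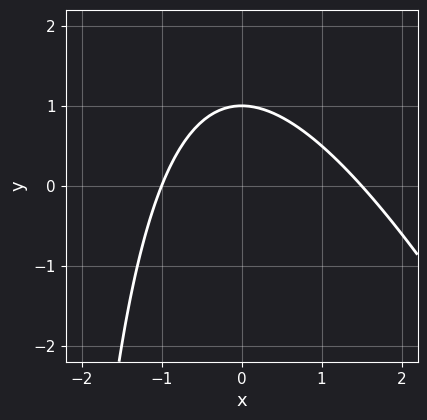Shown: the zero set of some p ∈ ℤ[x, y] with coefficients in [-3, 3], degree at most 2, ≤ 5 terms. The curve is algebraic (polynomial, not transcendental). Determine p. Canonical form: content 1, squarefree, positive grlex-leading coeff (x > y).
2*x^2 + x*y - x + 3*y - 3

First, the degree is 2 — no degree-1 curve has this shape.
Next, from the visible intercepts: it crosses the y-axis at the gridline y = 1; it crosses the x-axis at the gridline x = -1.
Finally, these observations pin down the coefficients.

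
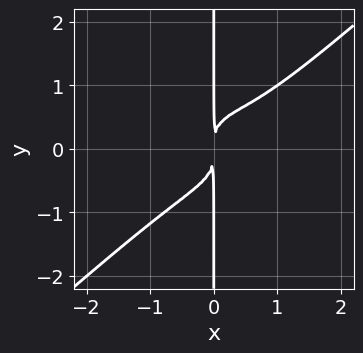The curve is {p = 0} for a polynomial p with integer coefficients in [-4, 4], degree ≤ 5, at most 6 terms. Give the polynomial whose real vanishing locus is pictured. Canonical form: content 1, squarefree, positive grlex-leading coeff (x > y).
First, the degree is 4 — a generic line meets the curve in up to 4 points.
Next, reading off the gridlines: the visible y-axis segment lies entirely on the curve.
Finally, assembling these constraints gives the stated polynomial.

3*x^4 - x^3*y - 3*x*y^3 - x^3 + 2*x^2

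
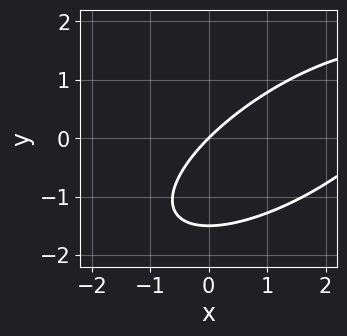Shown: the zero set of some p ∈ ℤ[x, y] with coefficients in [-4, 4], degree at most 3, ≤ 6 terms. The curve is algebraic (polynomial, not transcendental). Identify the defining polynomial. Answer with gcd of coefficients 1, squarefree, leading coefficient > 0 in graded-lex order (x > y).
x^2 - 2*x*y + 2*y^2 - 3*x + 3*y

(a) deg p = 2.
(b) Against the integer gridlines: one x-axis crossing is at x = 0; one y-axis crossing is at y = 0.
(c) Matching integer coefficients to the picture gives p.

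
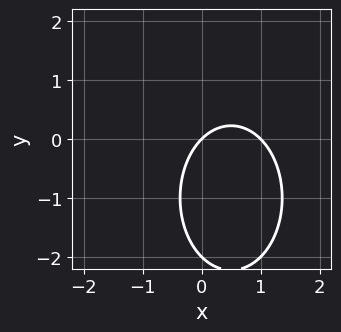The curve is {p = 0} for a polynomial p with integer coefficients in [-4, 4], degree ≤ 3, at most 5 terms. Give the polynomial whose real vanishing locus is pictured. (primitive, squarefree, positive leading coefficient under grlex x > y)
First, the degree is 2 — a generic line meets the curve in up to 2 points.
Then, from the visible intercepts: the y-axis gridline crossings are at y ∈ {-2, 0}; among the integer gridlines, it crosses the x-axis at x ∈ {0, 1}.
Finally, solving for integer coefficients yields p as stated.

2*x^2 + y^2 - 2*x + 2*y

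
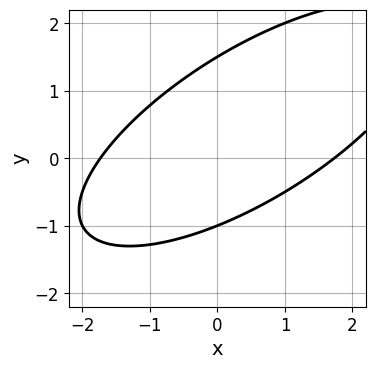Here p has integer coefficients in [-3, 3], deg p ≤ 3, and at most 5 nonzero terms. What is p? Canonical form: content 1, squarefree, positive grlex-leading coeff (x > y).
deg p = 2. The shape is more complex than any degree-1 curve.
Reading off the gridlines: it meets the y-axis at y = -1 (among the integer gridlines).
The integer polynomial consistent with all of this is the stated p.

x^2 - 2*x*y + 2*y^2 - y - 3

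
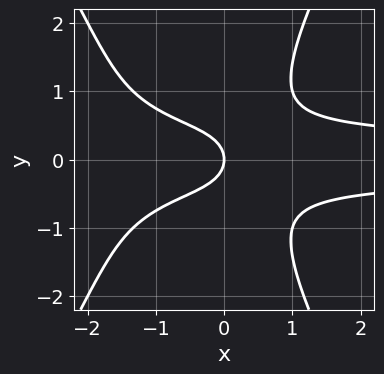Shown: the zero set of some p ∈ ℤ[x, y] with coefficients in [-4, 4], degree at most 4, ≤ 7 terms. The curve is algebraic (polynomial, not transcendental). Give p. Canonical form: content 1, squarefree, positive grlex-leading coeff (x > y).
The degree is 4 — no degree-3 curve has this shape.
Symmetries: it's symmetric under y → −y, forcing even powers of y.
From the axis intercepts and sections: it crosses the y-axis at the gridline y = 0; it crosses the x-axis at the gridline x = 0.
Together with the visible shape, these determine p as stated.

3*x^2*y^2 - y^4 + 3*x*y^2 - 3*y^2 - 2*x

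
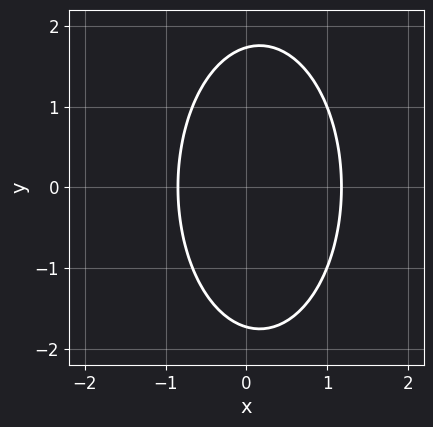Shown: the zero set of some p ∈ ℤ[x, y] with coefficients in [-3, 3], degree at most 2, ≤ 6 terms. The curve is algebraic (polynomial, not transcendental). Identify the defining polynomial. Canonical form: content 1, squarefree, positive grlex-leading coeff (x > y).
3*x^2 + y^2 - x - 3

(a) The degree is 2 — no degree-1 curve has this shape.
(b) Symmetries: mirror symmetry y ↦ −y ⇒ only even powers of y.
(c) Fitting integer coefficients to these (and the overall shape) gives p.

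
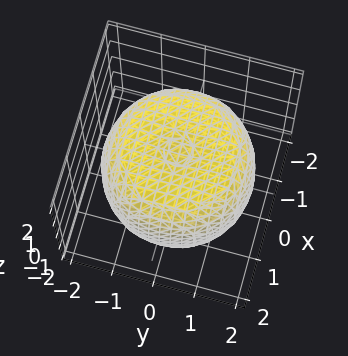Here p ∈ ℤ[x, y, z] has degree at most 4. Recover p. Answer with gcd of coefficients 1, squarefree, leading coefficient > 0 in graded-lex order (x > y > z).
x^4 + 2*x^2*y^2 + y^4 - 2*x^2 - 2*y^2 + 2*z^2 - 3

1. The degree is 4 — no degree-3 surface has this shape.
2. Symmetries: the surface is invariant under rotation about z: p = q(x² + y², z).
3. Against the integer gridlines: a circular section at z = 1 has radius between 1 and 2.
4. These observations pin down the coefficients.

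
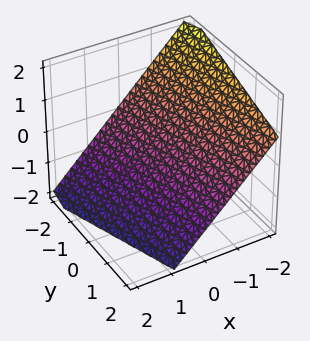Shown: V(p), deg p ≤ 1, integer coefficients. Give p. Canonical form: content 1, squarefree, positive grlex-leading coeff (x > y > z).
3*x + y + 3*z + 2

1. deg p = 1. The surface is flat (a plane).
2. Checking where it meets the axes: one y-axis crossing is at y = -2.
3. Matching integer coefficients to the picture gives p.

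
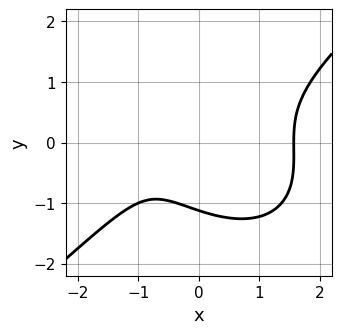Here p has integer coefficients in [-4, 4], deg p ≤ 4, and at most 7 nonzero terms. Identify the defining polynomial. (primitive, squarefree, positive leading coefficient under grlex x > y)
2*x^3 - 3*y^3 - y^2 - 3*x - 3

First, the degree is 3 — no degree-2 curve has this shape.
Finally, solving for integer coefficients yields p as stated.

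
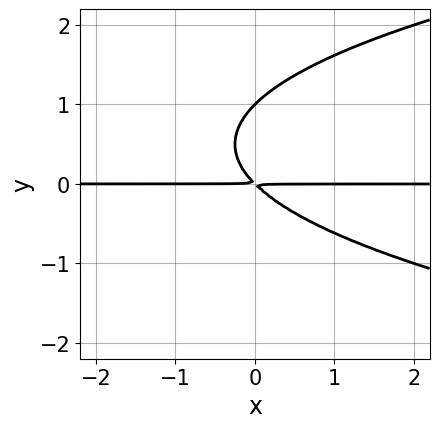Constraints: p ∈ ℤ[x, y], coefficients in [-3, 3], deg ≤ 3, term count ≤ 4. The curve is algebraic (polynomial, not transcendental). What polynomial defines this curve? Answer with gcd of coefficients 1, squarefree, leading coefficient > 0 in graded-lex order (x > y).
Degree: no degree-2 curve has this shape, so deg p = 3.
Reading off the gridlines: the visible x-axis segment lies entirely on the curve; it crosses the y-axis at the gridline y = 1.
Assembling these constraints gives the stated polynomial.

y^3 - x*y - y^2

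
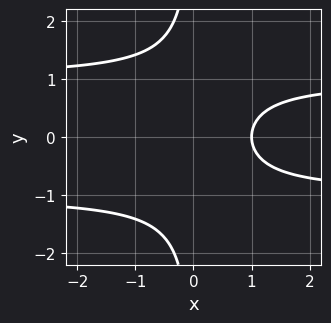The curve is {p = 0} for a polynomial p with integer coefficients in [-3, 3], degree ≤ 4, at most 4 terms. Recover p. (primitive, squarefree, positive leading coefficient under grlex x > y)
x*y^2 - x + 1

(a) Degree: no degree-2 curve has this shape, so deg p = 3.
(b) Symmetries: mirror symmetry y ↦ −y ⇒ only even powers of y.
(c) Observable constraints: it misses every integer gridline on the y-axis; one x-axis crossing is at x = 1.
(d) Assembling these constraints gives the stated polynomial.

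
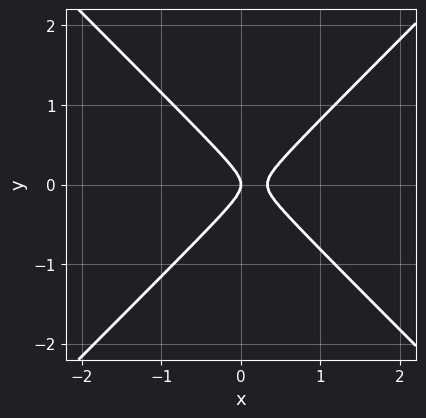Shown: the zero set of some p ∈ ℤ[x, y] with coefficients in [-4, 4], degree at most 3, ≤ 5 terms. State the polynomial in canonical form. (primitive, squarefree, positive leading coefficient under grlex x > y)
3*x^2 - 3*y^2 - x

(a) deg p = 2. No degree-1 curve has this shape.
(b) Symmetries: mirror symmetry y ↦ −y ⇒ only even powers of y.
(c) Against the integer gridlines: it meets the x-axis at x = 0 (among the integer gridlines); it meets the y-axis at y = 0 (among the integer gridlines).
(d) Putting this together gives p.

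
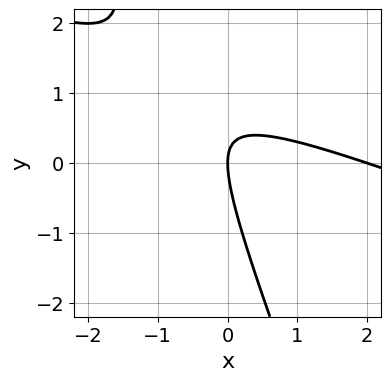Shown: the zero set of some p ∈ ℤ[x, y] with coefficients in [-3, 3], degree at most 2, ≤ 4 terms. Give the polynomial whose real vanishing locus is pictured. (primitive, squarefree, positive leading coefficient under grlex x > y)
x^2 + 3*x*y + y^2 - 2*x

(a) Degree: a generic line meets the curve in up to 2 points, so deg p = 2.
(b) Against the integer gridlines: the x-axis gridline crossings are at x ∈ {0, 2}; one y-axis crossing is at y = 0.
(c) Fitting integer coefficients to these (and the overall shape) gives p.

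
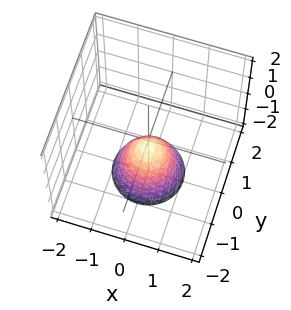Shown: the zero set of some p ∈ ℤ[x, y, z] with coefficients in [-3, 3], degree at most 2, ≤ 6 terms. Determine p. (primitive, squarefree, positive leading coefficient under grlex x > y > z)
3*x^2 + 3*y^2 + 2*z + 1

First, the degree is 2 — no degree-1 surface has this shape.
Then, symmetries: the z-axis is an axis of rotation, so x and y enter only as x² + y².
Next, from the axis intercepts and sections: the surface avoids every integer y-axis point in the box; a circular section at z = -2 has radius exactly 1; it misses every integer gridline on the x-axis.
Finally, solving for integer coefficients yields p as stated.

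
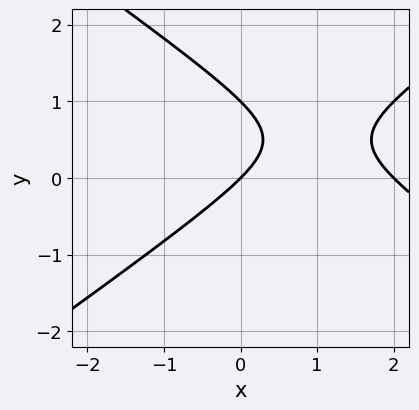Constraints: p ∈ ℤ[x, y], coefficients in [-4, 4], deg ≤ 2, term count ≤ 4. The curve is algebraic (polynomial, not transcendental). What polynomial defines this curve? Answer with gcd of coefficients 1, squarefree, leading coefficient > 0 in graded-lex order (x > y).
1. Degree: no degree-1 curve has this shape, so deg p = 2.
2. Reading off the gridlines: the x-axis gridline crossings are at x ∈ {0, 2}; the y-axis gridline crossings are at y ∈ {0, 1}.
3. These observations pin down the coefficients.

x^2 - 2*y^2 - 2*x + 2*y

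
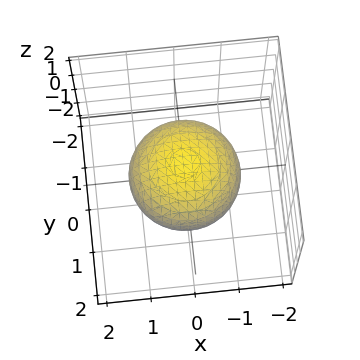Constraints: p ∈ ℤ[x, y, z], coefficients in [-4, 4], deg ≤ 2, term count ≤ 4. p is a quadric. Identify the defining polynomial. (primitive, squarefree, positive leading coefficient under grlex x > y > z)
2*x^2 + 2*y^2 + 3*z^2 - 3

(a) The degree is 2 — a closed, bounded, convex surface; a quadric.
(b) Symmetries: the z ↦ −z reflection is a symmetry, so z appears only in even powers; rotational symmetry about the z-axis ⇒ p depends on x, y only through x² + y².
(c) Checking where it meets the axes: a circular section at z = 0 has radius between 1 and 2; among the integer gridlines, it crosses the z-axis at z ∈ {-1, 1}.
(d) Matching integer coefficients to the picture gives p.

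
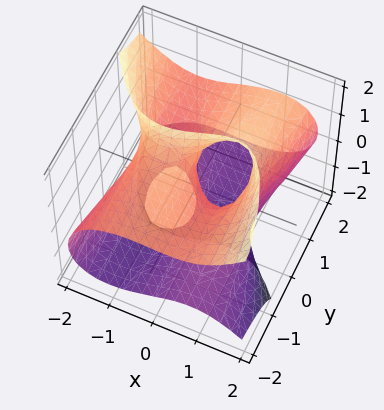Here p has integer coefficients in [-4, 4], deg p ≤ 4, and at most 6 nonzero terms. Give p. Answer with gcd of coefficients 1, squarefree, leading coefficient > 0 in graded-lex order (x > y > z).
2*x^3 - x*y*z + 3*y*z^2 - 3*x - 3*y

deg p = 3.
From the axis intercepts and sections: the visible z-axis segment lies entirely on the surface; it meets the x-axis at x = 0 (among the integer gridlines).
Together with the visible shape, these determine p as stated.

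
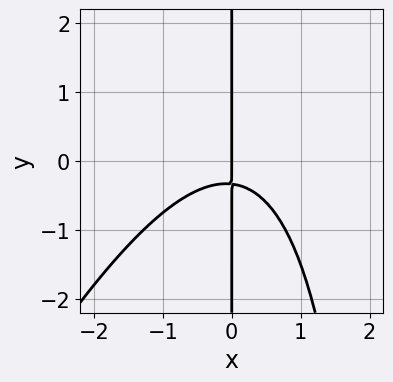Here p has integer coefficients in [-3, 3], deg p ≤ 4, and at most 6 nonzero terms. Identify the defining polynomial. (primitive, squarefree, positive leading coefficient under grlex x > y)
2*x^3 - x^2*y + 3*x*y + x

First, deg p = 3. The shape is more complex than any degree-2 curve.
Next, observable constraints: it meets the x-axis at x = 0 (among the integer gridlines); every point of the y-axis in the box is on the curve.
Finally, solving for integer coefficients yields p as stated.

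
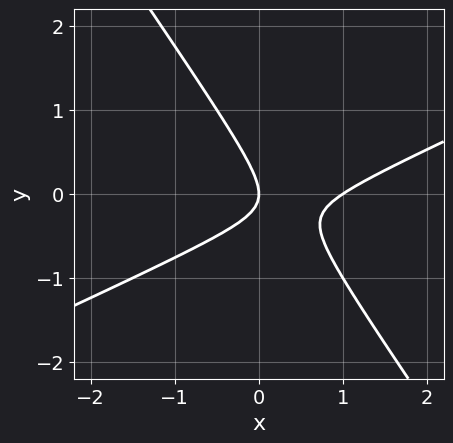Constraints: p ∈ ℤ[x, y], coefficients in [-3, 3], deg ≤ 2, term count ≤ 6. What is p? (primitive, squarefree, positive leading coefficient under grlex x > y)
2*x^2 - 3*x*y - 3*y^2 - 2*x

(a) deg p = 2.
(b) Reading off the gridlines: it crosses the y-axis at the gridline y = 0; among the integer gridlines, it crosses the x-axis at x ∈ {0, 1}.
(c) Solving for integer coefficients yields p as stated.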